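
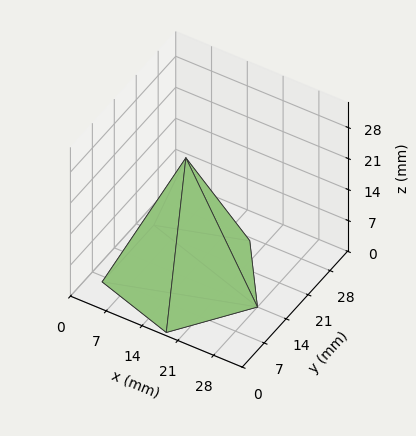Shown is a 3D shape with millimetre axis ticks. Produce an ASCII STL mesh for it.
Reading the render: the shape is a regular 5-sided pyramid, base circumscribed radius ≈ 14 mm, apex at z ≈ 27 mm (dimensions read to the nearest mm from the axis ticks). For the STL, each face is triangulated and given an outward normal.

solid part
  facet normal 0.0000 0.0000 -1.0000
    outer loop
      vertex 2.67 22.23 0.00
      vertex 18.33 27.31 0.00
      vertex 28.00 14.00 0.00
    endloop
  endfacet
  facet normal 0.0000 0.0000 -1.0000
    outer loop
      vertex 2.67 5.77 0.00
      vertex 2.67 22.23 0.00
      vertex 28.00 14.00 0.00
    endloop
  endfacet
  facet normal 0.0000 0.0000 -1.0000
    outer loop
      vertex 18.33 0.69 0.00
      vertex 2.67 5.77 0.00
      vertex 28.00 14.00 0.00
    endloop
  endfacet
  facet normal 0.7460 0.5420 0.3868
    outer loop
      vertex 28.00 14.00 0.00
      vertex 18.33 27.31 0.00
      vertex 14.00 14.00 27.00
    endloop
  endfacet
  facet normal -0.2845 0.8772 0.3868
    outer loop
      vertex 18.33 27.31 0.00
      vertex 2.67 22.23 0.00
      vertex 14.00 14.00 27.00
    endloop
  endfacet
  facet normal -0.9221 0.0000 0.3869
    outer loop
      vertex 2.67 22.23 0.00
      vertex 2.67 5.77 0.00
      vertex 14.00 14.00 27.00
    endloop
  endfacet
  facet normal -0.2845 -0.8772 0.3868
    outer loop
      vertex 2.67 5.77 0.00
      vertex 18.33 0.69 0.00
      vertex 14.00 14.00 27.00
    endloop
  endfacet
  facet normal 0.7460 -0.5420 0.3868
    outer loop
      vertex 18.33 0.69 0.00
      vertex 28.00 14.00 0.00
      vertex 14.00 14.00 27.00
    endloop
  endfacet
endsolid part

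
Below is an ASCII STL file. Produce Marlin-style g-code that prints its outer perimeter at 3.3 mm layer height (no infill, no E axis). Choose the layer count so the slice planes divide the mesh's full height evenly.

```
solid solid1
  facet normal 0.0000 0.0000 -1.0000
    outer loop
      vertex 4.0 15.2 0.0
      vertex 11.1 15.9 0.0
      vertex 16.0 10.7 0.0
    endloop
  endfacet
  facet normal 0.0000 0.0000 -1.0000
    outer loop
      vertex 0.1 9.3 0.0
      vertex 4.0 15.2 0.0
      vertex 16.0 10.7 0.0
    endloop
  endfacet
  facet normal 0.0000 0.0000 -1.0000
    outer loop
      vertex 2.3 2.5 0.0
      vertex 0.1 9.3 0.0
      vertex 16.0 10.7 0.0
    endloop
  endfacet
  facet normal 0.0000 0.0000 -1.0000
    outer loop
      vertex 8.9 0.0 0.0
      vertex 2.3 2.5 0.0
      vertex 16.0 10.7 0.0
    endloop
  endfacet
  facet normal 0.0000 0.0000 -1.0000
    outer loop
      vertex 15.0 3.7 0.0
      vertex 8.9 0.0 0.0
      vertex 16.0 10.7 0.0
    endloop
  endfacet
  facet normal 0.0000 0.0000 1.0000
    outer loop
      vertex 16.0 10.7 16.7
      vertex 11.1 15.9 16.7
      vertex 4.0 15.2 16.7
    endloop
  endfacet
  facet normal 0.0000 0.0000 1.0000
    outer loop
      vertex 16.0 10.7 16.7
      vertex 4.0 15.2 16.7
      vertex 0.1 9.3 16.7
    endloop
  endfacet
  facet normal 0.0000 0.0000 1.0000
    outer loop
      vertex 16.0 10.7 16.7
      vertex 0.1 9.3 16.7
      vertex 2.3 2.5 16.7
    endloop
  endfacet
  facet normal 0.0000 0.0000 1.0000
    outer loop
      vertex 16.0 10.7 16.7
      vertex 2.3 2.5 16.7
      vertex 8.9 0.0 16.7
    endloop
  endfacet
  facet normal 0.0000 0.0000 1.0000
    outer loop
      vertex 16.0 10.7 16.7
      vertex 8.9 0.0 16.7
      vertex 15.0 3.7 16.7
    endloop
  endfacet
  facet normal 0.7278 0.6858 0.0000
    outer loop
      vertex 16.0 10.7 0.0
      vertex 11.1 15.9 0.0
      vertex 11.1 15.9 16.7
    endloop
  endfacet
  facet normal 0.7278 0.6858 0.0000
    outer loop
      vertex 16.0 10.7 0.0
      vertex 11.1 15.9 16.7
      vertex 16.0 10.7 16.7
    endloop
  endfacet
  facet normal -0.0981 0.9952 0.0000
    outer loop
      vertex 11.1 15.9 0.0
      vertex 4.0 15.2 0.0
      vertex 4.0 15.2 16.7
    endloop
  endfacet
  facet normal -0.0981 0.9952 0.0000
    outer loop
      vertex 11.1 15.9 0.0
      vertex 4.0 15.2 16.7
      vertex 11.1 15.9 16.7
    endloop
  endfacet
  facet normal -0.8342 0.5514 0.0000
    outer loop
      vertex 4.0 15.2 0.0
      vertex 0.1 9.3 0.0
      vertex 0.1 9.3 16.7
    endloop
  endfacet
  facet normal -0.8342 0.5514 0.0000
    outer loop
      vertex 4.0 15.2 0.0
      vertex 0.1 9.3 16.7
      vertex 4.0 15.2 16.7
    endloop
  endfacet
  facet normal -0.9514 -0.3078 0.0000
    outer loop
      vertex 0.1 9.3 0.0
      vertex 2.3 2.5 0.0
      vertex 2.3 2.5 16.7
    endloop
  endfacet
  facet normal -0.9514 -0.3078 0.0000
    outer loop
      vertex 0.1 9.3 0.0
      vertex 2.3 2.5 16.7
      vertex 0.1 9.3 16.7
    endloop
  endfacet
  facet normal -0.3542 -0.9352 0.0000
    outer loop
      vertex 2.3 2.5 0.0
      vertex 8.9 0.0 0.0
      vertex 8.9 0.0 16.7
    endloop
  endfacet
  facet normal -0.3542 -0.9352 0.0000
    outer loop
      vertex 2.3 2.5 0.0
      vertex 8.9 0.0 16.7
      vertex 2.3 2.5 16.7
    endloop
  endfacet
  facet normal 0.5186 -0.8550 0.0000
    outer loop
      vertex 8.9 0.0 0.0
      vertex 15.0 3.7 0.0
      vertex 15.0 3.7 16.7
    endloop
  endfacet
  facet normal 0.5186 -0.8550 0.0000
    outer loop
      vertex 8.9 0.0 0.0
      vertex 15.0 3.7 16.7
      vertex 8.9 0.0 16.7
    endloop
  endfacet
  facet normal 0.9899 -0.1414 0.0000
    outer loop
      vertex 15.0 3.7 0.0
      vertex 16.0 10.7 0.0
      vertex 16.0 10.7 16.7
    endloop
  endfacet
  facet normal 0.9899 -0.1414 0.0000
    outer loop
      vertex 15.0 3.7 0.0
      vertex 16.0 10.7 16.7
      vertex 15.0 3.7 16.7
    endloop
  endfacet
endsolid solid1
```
; perimeter-only toolpath
G21 ; units = mm
G90 ; absolute positioning
G28 ; home
; layer 1
G0 Z3.3
G0 X16.0 Y10.7
G1 X11.1 Y15.9
G1 X4.0 Y15.2
G1 X0.1 Y9.3
G1 X2.3 Y2.5
G1 X8.9 Y0.0
G1 X15.0 Y3.7
G1 X16.0 Y10.7
; layer 2
G0 Z6.7
G0 X16.0 Y10.7
G1 X11.1 Y15.9
G1 X4.0 Y15.2
G1 X0.1 Y9.3
G1 X2.3 Y2.5
G1 X8.9 Y0.0
G1 X15.0 Y3.7
G1 X16.0 Y10.7
; layer 3
G0 Z10.0
G0 X16.0 Y10.7
G1 X11.1 Y15.9
G1 X4.0 Y15.2
G1 X0.1 Y9.3
G1 X2.3 Y2.5
G1 X8.9 Y0.0
G1 X15.0 Y3.7
G1 X16.0 Y10.7
; layer 4
G0 Z13.4
G0 X16.0 Y10.7
G1 X11.1 Y15.9
G1 X4.0 Y15.2
G1 X0.1 Y9.3
G1 X2.3 Y2.5
G1 X8.9 Y0.0
G1 X15.0 Y3.7
G1 X16.0 Y10.7
; layer 5
G0 Z16.7
G0 X16.0 Y10.7
G1 X11.1 Y15.9
G1 X4.0 Y15.2
G1 X0.1 Y9.3
G1 X2.3 Y2.5
G1 X8.9 Y0.0
G1 X15.0 Y3.7
G1 X16.0 Y10.7
M2 ; end

The solid is a regular 7-sided prism (a cylinder approximated with 7 flat sides), circumscribed radius ≈ 8.2 mm, height ≈ 16.7 mm. Slicing at Δz = 3.3 mm — 5 equal slices spanning the solid's height, so layer i sits at z = i·h/5 — gives 5 non-empty perimeters. Each is a 7-segment closed polygon; G0 lifts to the layer z and rapids to the start vertex, then G1 traces the edges.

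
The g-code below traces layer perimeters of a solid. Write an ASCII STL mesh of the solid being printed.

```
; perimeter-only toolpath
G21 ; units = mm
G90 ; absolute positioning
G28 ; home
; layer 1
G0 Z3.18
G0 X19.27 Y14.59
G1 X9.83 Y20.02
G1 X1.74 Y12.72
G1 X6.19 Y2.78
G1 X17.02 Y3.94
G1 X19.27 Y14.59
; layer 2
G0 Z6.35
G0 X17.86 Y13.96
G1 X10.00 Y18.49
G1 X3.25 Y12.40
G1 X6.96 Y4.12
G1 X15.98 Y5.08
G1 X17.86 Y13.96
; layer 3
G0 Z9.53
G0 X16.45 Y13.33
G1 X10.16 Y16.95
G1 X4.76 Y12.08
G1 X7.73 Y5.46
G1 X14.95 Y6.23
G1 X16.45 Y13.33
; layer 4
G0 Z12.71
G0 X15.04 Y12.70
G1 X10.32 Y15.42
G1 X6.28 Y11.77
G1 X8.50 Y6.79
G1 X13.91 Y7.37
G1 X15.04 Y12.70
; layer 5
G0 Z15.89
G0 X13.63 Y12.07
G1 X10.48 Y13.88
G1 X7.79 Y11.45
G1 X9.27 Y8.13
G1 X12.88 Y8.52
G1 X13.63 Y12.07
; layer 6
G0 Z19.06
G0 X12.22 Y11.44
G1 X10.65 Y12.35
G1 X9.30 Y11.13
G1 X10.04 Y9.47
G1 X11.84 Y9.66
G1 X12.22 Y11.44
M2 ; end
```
solid part
  facet normal 0.0000 0.0000 -1.0000
    outer loop
      vertex 0.23 13.04 0.00
      vertex 9.67 21.56 0.00
      vertex 20.68 15.22 0.00
    endloop
  endfacet
  facet normal 0.0000 0.0000 -1.0000
    outer loop
      vertex 5.42 1.44 0.00
      vertex 0.23 13.04 0.00
      vertex 20.68 15.22 0.00
    endloop
  endfacet
  facet normal 0.0000 0.0000 -1.0000
    outer loop
      vertex 18.05 2.79 0.00
      vertex 5.42 1.44 0.00
      vertex 20.68 15.22 0.00
    endloop
  endfacet
  facet normal 0.4644 0.8065 0.3660
    outer loop
      vertex 20.68 15.22 0.00
      vertex 9.67 21.56 0.00
      vertex 10.81 10.81 22.24
    endloop
  endfacet
  facet normal -0.6235 0.6909 0.3659
    outer loop
      vertex 9.67 21.56 0.00
      vertex 0.23 13.04 0.00
      vertex 10.81 10.81 22.24
    endloop
  endfacet
  facet normal -0.8495 -0.3801 0.3660
    outer loop
      vertex 0.23 13.04 0.00
      vertex 5.42 1.44 0.00
      vertex 10.81 10.81 22.24
    endloop
  endfacet
  facet normal 0.0989 -0.9254 0.3659
    outer loop
      vertex 5.42 1.44 0.00
      vertex 18.05 2.79 0.00
      vertex 10.81 10.81 22.24
    endloop
  endfacet
  facet normal 0.9105 -0.1926 0.3659
    outer loop
      vertex 18.05 2.79 0.00
      vertex 20.68 15.22 0.00
      vertex 10.81 10.81 22.24
    endloop
  endfacet
endsolid part

The G0 Z moves step by Δz≈3.18 mm. The G1 loops shrink linearly with z, so the solid tapers from its base footprint up to z≈22.2. Closing with a flat bottom cap and the tapered top and triangulating gives 8 facets — a regular 5-sided pyramid, base circumscribed radius ≈ 10.8 mm, apex at z ≈ 22.2 mm.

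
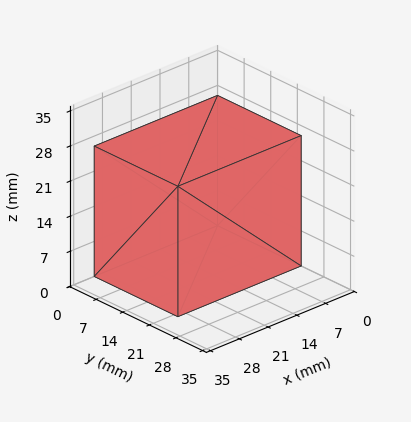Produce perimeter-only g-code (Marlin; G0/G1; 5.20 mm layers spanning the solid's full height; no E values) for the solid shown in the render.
Reading the render: the shape is a rectangular box, roughly 30 × 22 mm footprint and 26 mm tall (dimensions read to the nearest mm from the axis ticks). For the g-code, the solid's height is divided into equal slices at the stated Δz and each level perimeter traced with G1 moves after a G0 lift.

; perimeter-only toolpath
G21 ; units = mm
G90 ; absolute positioning
G28 ; home
; layer 1
G0 Z5.20
G0 X0.00 Y0.00
G1 X30.00 Y0.00
G1 X30.00 Y22.00
G1 X0.00 Y22.00
G1 X0.00 Y0.00
; layer 2
G0 Z10.40
G0 X0.00 Y0.00
G1 X30.00 Y0.00
G1 X30.00 Y22.00
G1 X0.00 Y22.00
G1 X0.00 Y0.00
; layer 3
G0 Z15.60
G0 X0.00 Y0.00
G1 X30.00 Y0.00
G1 X30.00 Y22.00
G1 X0.00 Y22.00
G1 X0.00 Y0.00
; layer 4
G0 Z20.80
G0 X0.00 Y0.00
G1 X30.00 Y0.00
G1 X30.00 Y22.00
G1 X0.00 Y22.00
G1 X0.00 Y0.00
; layer 5
G0 Z26.00
G0 X0.00 Y0.00
G1 X30.00 Y0.00
G1 X30.00 Y22.00
G1 X0.00 Y22.00
G1 X0.00 Y0.00
M2 ; end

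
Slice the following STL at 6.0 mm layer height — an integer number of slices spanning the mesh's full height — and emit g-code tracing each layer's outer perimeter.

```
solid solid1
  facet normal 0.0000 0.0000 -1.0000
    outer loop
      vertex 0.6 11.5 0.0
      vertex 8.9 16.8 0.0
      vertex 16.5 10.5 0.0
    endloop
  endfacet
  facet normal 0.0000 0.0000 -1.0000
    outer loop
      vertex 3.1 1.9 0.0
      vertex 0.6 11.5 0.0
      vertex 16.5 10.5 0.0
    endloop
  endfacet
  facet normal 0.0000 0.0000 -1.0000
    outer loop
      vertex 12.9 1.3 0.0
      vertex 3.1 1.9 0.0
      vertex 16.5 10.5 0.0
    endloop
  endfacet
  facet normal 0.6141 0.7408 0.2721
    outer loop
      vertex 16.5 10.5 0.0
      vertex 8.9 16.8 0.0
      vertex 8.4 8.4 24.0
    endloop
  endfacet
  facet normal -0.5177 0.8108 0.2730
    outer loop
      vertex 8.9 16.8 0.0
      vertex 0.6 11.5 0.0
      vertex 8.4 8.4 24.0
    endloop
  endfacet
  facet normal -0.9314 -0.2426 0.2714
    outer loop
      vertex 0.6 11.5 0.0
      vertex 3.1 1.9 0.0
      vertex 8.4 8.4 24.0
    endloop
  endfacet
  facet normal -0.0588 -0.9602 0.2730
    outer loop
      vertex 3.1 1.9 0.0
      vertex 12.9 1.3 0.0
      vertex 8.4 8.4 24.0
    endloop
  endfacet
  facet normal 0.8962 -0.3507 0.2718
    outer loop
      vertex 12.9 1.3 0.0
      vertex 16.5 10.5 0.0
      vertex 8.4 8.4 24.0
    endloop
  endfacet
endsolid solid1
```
; perimeter-only toolpath
G21 ; units = mm
G90 ; absolute positioning
G28 ; home
; layer 1
G0 Z6.0
G0 X14.5 Y10.0
G1 X8.8 Y14.7
G1 X2.5 Y10.7
G1 X4.4 Y3.5
G1 X11.8 Y3.1
G1 X14.5 Y10.0
; layer 2
G0 Z12.0
G0 X12.4 Y9.4
G1 X8.7 Y12.6
G1 X4.5 Y9.9
G1 X5.8 Y5.2
G1 X10.7 Y4.9
G1 X12.4 Y9.4
; layer 3
G0 Z18.0
G0 X10.4 Y8.9
G1 X8.5 Y10.5
G1 X6.5 Y9.2
G1 X7.1 Y6.8
G1 X9.5 Y6.6
G1 X10.4 Y8.9
M2 ; end

The solid is a regular 5-sided pyramid, base circumscribed radius ≈ 8.4 mm, apex at z ≈ 24 mm. Slicing at Δz = 6.0 mm — 4 equal slices spanning the solid's height, so layer i sits at z = i·h/4 — gives 3 non-empty perimeters. Each is a 5-segment closed polygon; G0 lifts to the layer z and rapids to the start vertex, then G1 traces the edges. The cross-section shrinks linearly with z (the slice at the apex is degenerate and omitted).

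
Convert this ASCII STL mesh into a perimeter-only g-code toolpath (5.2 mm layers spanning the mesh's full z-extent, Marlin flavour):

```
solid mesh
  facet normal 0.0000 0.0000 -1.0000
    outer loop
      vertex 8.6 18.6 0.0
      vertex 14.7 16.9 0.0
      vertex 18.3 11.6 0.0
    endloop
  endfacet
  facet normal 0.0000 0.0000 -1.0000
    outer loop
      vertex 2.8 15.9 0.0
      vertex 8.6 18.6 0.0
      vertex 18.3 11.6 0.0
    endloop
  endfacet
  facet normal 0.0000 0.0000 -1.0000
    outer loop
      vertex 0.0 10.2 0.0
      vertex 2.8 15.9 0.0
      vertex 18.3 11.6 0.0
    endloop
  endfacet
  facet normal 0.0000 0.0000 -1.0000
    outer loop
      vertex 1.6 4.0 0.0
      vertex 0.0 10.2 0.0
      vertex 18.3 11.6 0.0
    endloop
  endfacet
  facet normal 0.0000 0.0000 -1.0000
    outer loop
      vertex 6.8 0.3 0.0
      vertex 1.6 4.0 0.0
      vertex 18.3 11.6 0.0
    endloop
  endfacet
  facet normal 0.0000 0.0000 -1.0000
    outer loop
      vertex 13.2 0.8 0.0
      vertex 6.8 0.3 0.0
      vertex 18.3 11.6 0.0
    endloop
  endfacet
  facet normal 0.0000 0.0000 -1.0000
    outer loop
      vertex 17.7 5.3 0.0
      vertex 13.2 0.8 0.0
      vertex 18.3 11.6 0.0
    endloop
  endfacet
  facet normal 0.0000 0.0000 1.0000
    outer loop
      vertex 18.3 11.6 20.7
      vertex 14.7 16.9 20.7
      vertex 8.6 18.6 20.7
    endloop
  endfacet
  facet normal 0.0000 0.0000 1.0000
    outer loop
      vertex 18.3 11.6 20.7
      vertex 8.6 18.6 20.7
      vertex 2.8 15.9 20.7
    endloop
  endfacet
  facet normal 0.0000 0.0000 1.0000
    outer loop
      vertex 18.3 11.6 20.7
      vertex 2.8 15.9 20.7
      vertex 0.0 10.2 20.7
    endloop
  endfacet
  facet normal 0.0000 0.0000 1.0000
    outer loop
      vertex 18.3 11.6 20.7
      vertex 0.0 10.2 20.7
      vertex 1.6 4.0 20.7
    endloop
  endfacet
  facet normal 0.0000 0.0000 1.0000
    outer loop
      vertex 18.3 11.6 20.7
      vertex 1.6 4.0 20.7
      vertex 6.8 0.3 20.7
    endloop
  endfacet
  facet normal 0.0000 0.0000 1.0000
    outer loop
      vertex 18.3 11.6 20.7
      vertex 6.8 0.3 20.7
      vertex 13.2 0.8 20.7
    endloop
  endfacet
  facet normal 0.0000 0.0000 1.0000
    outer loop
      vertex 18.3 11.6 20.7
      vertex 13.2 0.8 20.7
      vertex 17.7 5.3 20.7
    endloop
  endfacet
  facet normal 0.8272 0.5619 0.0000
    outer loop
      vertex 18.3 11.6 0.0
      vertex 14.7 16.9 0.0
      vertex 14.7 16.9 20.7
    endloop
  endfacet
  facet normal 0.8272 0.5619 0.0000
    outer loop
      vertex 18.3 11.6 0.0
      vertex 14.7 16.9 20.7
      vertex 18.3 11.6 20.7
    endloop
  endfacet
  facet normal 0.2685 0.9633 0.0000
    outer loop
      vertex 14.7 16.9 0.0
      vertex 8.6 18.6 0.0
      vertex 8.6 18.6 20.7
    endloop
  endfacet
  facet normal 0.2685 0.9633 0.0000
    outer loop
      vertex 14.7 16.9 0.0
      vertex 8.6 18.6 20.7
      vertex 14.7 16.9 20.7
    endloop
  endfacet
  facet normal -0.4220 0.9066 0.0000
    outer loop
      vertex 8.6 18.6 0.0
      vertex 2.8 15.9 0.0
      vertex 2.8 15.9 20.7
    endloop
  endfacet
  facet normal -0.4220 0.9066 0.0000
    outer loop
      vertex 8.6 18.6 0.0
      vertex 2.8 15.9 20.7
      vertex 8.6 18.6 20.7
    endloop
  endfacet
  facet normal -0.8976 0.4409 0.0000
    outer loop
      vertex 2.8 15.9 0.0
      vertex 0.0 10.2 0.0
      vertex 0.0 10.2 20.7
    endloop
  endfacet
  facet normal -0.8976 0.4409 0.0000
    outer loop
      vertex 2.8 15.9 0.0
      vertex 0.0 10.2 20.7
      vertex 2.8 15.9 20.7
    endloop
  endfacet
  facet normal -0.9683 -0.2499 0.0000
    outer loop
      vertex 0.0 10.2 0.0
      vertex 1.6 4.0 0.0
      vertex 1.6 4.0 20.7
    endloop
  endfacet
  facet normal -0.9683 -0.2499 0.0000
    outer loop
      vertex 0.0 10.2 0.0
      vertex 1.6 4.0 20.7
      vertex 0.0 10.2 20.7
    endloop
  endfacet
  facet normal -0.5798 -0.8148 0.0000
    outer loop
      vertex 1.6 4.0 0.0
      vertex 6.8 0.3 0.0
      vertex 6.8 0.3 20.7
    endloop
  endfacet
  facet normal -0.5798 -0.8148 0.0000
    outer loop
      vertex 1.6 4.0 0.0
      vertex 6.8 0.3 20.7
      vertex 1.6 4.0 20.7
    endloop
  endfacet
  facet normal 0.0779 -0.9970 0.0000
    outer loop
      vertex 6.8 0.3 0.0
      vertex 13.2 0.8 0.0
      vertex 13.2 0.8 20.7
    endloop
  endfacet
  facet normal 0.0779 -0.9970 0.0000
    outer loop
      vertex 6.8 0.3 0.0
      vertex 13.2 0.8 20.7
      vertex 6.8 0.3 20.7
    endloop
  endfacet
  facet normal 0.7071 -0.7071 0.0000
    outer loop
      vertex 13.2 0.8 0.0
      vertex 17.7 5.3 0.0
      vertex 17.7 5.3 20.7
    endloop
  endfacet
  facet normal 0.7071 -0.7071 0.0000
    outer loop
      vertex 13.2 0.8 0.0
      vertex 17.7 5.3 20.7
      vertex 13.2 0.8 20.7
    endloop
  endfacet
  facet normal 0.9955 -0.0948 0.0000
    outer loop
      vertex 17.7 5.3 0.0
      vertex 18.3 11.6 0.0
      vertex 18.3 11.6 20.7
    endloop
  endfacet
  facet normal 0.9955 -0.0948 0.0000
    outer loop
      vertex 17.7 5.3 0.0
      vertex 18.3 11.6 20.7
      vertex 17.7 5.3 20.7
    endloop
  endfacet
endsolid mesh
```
; perimeter-only toolpath
G21 ; units = mm
G90 ; absolute positioning
G28 ; home
; layer 1
G0 Z5.2
G0 X18.3 Y11.6
G1 X14.7 Y16.9
G1 X8.6 Y18.6
G1 X2.8 Y15.9
G1 X0.0 Y10.2
G1 X1.6 Y4.0
G1 X6.8 Y0.3
G1 X13.2 Y0.8
G1 X17.7 Y5.3
G1 X18.3 Y11.6
; layer 2
G0 Z10.3
G0 X18.3 Y11.6
G1 X14.7 Y16.9
G1 X8.6 Y18.6
G1 X2.8 Y15.9
G1 X0.0 Y10.2
G1 X1.6 Y4.0
G1 X6.8 Y0.3
G1 X13.2 Y0.8
G1 X17.7 Y5.3
G1 X18.3 Y11.6
; layer 3
G0 Z15.5
G0 X18.3 Y11.6
G1 X14.7 Y16.9
G1 X8.6 Y18.6
G1 X2.8 Y15.9
G1 X0.0 Y10.2
G1 X1.6 Y4.0
G1 X6.8 Y0.3
G1 X13.2 Y0.8
G1 X17.7 Y5.3
G1 X18.3 Y11.6
; layer 4
G0 Z20.7
G0 X18.3 Y11.6
G1 X14.7 Y16.9
G1 X8.6 Y18.6
G1 X2.8 Y15.9
G1 X0.0 Y10.2
G1 X1.6 Y4.0
G1 X6.8 Y0.3
G1 X13.2 Y0.8
G1 X17.7 Y5.3
G1 X18.3 Y11.6
M2 ; end

The solid is a regular 9-sided prism (a cylinder approximated with 9 flat sides), circumscribed radius ≈ 9.3 mm, height ≈ 20.7 mm. Slicing at Δz = 5.2 mm — 4 equal slices spanning the solid's height, so layer i sits at z = i·h/4 — gives 4 non-empty perimeters. Each is a 9-segment closed polygon; G0 lifts to the layer z and rapids to the start vertex, then G1 traces the edges.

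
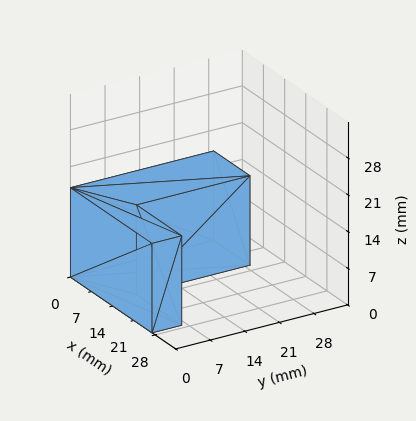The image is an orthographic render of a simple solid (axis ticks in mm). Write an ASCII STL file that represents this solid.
Reading the render: the shape is an L-shaped prism: outer 27 × 29 mm, arm thicknesses ≈ 6 mm (horizontal) and 12 mm (vertical), extruded 17 mm in z (dimensions read to the nearest mm from the axis ticks). For the STL, each face is triangulated and given an outward normal.

solid part
  facet normal 0.0000 0.0000 -1.0000
    outer loop
      vertex 27.000 6.000 0.000
      vertex 27.000 0.000 0.000
      vertex 0.000 0.000 0.000
    endloop
  endfacet
  facet normal 0.0000 0.0000 -1.0000
    outer loop
      vertex 12.000 6.000 0.000
      vertex 27.000 6.000 0.000
      vertex 0.000 0.000 0.000
    endloop
  endfacet
  facet normal 0.0000 0.0000 -1.0000
    outer loop
      vertex 12.000 29.000 0.000
      vertex 12.000 6.000 0.000
      vertex 0.000 0.000 0.000
    endloop
  endfacet
  facet normal 0.0000 0.0000 -1.0000
    outer loop
      vertex 0.000 29.000 0.000
      vertex 12.000 29.000 0.000
      vertex 0.000 0.000 0.000
    endloop
  endfacet
  facet normal 0.0000 0.0000 1.0000
    outer loop
      vertex 0.000 0.000 17.000
      vertex 27.000 0.000 17.000
      vertex 27.000 6.000 17.000
    endloop
  endfacet
  facet normal 0.0000 0.0000 1.0000
    outer loop
      vertex 0.000 0.000 17.000
      vertex 27.000 6.000 17.000
      vertex 12.000 6.000 17.000
    endloop
  endfacet
  facet normal 0.0000 0.0000 1.0000
    outer loop
      vertex 0.000 0.000 17.000
      vertex 12.000 6.000 17.000
      vertex 12.000 29.000 17.000
    endloop
  endfacet
  facet normal 0.0000 0.0000 1.0000
    outer loop
      vertex 0.000 0.000 17.000
      vertex 12.000 29.000 17.000
      vertex 0.000 29.000 17.000
    endloop
  endfacet
  facet normal 0.0000 -1.0000 0.0000
    outer loop
      vertex 0.000 0.000 0.000
      vertex 27.000 0.000 0.000
      vertex 27.000 0.000 17.000
    endloop
  endfacet
  facet normal 0.0000 -1.0000 0.0000
    outer loop
      vertex 0.000 0.000 0.000
      vertex 27.000 0.000 17.000
      vertex 0.000 0.000 17.000
    endloop
  endfacet
  facet normal 1.0000 0.0000 0.0000
    outer loop
      vertex 27.000 0.000 0.000
      vertex 27.000 6.000 0.000
      vertex 27.000 6.000 17.000
    endloop
  endfacet
  facet normal 1.0000 0.0000 0.0000
    outer loop
      vertex 27.000 0.000 0.000
      vertex 27.000 6.000 17.000
      vertex 27.000 0.000 17.000
    endloop
  endfacet
  facet normal 0.0000 1.0000 0.0000
    outer loop
      vertex 27.000 6.000 0.000
      vertex 12.000 6.000 0.000
      vertex 12.000 6.000 17.000
    endloop
  endfacet
  facet normal 0.0000 1.0000 0.0000
    outer loop
      vertex 27.000 6.000 0.000
      vertex 12.000 6.000 17.000
      vertex 27.000 6.000 17.000
    endloop
  endfacet
  facet normal 1.0000 0.0000 0.0000
    outer loop
      vertex 12.000 6.000 0.000
      vertex 12.000 29.000 0.000
      vertex 12.000 29.000 17.000
    endloop
  endfacet
  facet normal 1.0000 0.0000 0.0000
    outer loop
      vertex 12.000 6.000 0.000
      vertex 12.000 29.000 17.000
      vertex 12.000 6.000 17.000
    endloop
  endfacet
  facet normal 0.0000 1.0000 0.0000
    outer loop
      vertex 12.000 29.000 0.000
      vertex 0.000 29.000 0.000
      vertex 0.000 29.000 17.000
    endloop
  endfacet
  facet normal 0.0000 1.0000 0.0000
    outer loop
      vertex 12.000 29.000 0.000
      vertex 0.000 29.000 17.000
      vertex 12.000 29.000 17.000
    endloop
  endfacet
  facet normal -1.0000 0.0000 0.0000
    outer loop
      vertex 0.000 29.000 0.000
      vertex 0.000 0.000 0.000
      vertex 0.000 0.000 17.000
    endloop
  endfacet
  facet normal -1.0000 0.0000 0.0000
    outer loop
      vertex 0.000 29.000 0.000
      vertex 0.000 0.000 17.000
      vertex 0.000 29.000 17.000
    endloop
  endfacet
endsolid part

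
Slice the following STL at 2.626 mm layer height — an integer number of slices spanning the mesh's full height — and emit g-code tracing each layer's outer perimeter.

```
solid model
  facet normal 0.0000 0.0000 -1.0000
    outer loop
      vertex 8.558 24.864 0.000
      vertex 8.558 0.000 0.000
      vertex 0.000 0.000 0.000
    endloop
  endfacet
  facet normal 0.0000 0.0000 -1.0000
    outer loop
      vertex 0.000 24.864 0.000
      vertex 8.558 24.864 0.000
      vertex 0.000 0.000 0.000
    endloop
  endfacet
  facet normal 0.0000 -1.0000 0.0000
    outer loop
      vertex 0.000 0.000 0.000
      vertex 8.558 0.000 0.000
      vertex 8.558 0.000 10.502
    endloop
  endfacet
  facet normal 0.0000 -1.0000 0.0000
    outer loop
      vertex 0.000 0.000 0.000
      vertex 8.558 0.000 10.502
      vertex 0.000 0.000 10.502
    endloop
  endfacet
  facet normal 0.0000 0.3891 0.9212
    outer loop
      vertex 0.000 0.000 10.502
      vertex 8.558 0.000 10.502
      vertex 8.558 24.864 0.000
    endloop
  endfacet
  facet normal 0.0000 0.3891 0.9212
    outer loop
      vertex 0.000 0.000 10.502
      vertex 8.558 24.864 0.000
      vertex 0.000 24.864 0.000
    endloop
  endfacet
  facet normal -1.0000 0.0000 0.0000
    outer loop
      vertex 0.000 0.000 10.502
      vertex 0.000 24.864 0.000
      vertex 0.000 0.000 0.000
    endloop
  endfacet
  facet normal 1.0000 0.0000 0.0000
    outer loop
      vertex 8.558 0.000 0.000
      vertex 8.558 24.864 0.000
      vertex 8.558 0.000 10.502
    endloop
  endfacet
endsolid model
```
; perimeter-only toolpath
G21 ; units = mm
G90 ; absolute positioning
G28 ; home
; layer 1
G0 Z2.626
G0 X0.000 Y0.000
G1 X8.558 Y0.000
G1 X8.558 Y18.648
G1 X0.000 Y18.648
G1 X0.000 Y0.000
; layer 2
G0 Z5.251
G0 X0.000 Y0.000
G1 X8.558 Y0.000
G1 X8.558 Y12.432
G1 X0.000 Y12.432
G1 X0.000 Y0.000
; layer 3
G0 Z7.877
G0 X0.000 Y0.000
G1 X8.558 Y0.000
G1 X8.558 Y6.216
G1 X0.000 Y6.216
G1 X0.000 Y0.000
M2 ; end

The solid is a wedge (ramp): 8.56 × 24.9 mm base, rising to 10.5 mm along the y=0 edge and sloping linearly to z=0 at y=24.9. Slicing at Δz = 2.626 mm — 4 equal slices spanning the solid's height, so layer i sits at z = i·h/4 — gives 3 non-empty perimeters. Each is a 4-segment closed polygon; G0 lifts to the layer z and rapids to the start vertex, then G1 traces the edges. The cross-section shrinks linearly with z (the slice at the apex is degenerate and omitted).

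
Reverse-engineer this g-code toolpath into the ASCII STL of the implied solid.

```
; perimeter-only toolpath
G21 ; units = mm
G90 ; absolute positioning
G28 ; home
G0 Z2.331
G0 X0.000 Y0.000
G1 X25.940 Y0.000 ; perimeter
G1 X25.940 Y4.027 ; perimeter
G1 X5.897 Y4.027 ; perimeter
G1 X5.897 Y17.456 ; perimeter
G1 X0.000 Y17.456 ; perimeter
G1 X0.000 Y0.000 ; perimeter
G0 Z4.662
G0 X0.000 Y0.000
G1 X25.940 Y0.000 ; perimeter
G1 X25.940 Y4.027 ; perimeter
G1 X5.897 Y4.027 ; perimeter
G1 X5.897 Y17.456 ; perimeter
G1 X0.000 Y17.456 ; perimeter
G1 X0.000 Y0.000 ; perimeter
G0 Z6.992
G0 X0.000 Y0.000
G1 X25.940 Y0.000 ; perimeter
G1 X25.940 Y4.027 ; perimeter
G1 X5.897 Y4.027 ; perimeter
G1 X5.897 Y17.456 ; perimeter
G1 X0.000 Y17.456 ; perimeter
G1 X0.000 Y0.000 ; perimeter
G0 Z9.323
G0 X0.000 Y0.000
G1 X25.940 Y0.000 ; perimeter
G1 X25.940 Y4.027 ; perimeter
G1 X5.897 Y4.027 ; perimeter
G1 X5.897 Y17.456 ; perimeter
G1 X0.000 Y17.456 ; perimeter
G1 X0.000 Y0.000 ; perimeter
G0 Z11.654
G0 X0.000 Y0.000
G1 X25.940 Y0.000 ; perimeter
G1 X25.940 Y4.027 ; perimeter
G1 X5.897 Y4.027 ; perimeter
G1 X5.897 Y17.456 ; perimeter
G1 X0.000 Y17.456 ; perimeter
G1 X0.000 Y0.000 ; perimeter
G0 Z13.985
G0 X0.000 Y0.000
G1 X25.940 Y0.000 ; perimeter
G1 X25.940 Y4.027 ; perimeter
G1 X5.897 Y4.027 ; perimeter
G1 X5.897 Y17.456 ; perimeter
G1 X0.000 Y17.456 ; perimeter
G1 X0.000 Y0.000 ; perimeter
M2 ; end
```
solid part
  facet normal 0.0000 0.0000 -1.0000
    outer loop
      vertex 25.940 4.027 0.000
      vertex 25.940 0.000 0.000
      vertex 0.000 0.000 0.000
    endloop
  endfacet
  facet normal 0.0000 0.0000 -1.0000
    outer loop
      vertex 5.897 4.027 0.000
      vertex 25.940 4.027 0.000
      vertex 0.000 0.000 0.000
    endloop
  endfacet
  facet normal 0.0000 0.0000 -1.0000
    outer loop
      vertex 5.897 17.456 0.000
      vertex 5.897 4.027 0.000
      vertex 0.000 0.000 0.000
    endloop
  endfacet
  facet normal 0.0000 0.0000 -1.0000
    outer loop
      vertex 0.000 17.456 0.000
      vertex 5.897 17.456 0.000
      vertex 0.000 0.000 0.000
    endloop
  endfacet
  facet normal 0.0000 0.0000 1.0000
    outer loop
      vertex 0.000 0.000 13.985
      vertex 25.940 0.000 13.985
      vertex 25.940 4.027 13.985
    endloop
  endfacet
  facet normal 0.0000 0.0000 1.0000
    outer loop
      vertex 0.000 0.000 13.985
      vertex 25.940 4.027 13.985
      vertex 5.897 4.027 13.985
    endloop
  endfacet
  facet normal 0.0000 0.0000 1.0000
    outer loop
      vertex 0.000 0.000 13.985
      vertex 5.897 4.027 13.985
      vertex 5.897 17.456 13.985
    endloop
  endfacet
  facet normal 0.0000 0.0000 1.0000
    outer loop
      vertex 0.000 0.000 13.985
      vertex 5.897 17.456 13.985
      vertex 0.000 17.456 13.985
    endloop
  endfacet
  facet normal 0.0000 -1.0000 0.0000
    outer loop
      vertex 0.000 0.000 0.000
      vertex 25.940 0.000 0.000
      vertex 25.940 0.000 13.985
    endloop
  endfacet
  facet normal 0.0000 -1.0000 0.0000
    outer loop
      vertex 0.000 0.000 0.000
      vertex 25.940 0.000 13.985
      vertex 0.000 0.000 13.985
    endloop
  endfacet
  facet normal 1.0000 0.0000 0.0000
    outer loop
      vertex 25.940 0.000 0.000
      vertex 25.940 4.027 0.000
      vertex 25.940 4.027 13.985
    endloop
  endfacet
  facet normal 1.0000 0.0000 0.0000
    outer loop
      vertex 25.940 0.000 0.000
      vertex 25.940 4.027 13.985
      vertex 25.940 0.000 13.985
    endloop
  endfacet
  facet normal 0.0000 1.0000 0.0000
    outer loop
      vertex 25.940 4.027 0.000
      vertex 5.897 4.027 0.000
      vertex 5.897 4.027 13.985
    endloop
  endfacet
  facet normal 0.0000 1.0000 0.0000
    outer loop
      vertex 25.940 4.027 0.000
      vertex 5.897 4.027 13.985
      vertex 25.940 4.027 13.985
    endloop
  endfacet
  facet normal 1.0000 0.0000 0.0000
    outer loop
      vertex 5.897 4.027 0.000
      vertex 5.897 17.456 0.000
      vertex 5.897 17.456 13.985
    endloop
  endfacet
  facet normal 1.0000 0.0000 0.0000
    outer loop
      vertex 5.897 4.027 0.000
      vertex 5.897 17.456 13.985
      vertex 5.897 4.027 13.985
    endloop
  endfacet
  facet normal 0.0000 1.0000 0.0000
    outer loop
      vertex 5.897 17.456 0.000
      vertex 0.000 17.456 0.000
      vertex 0.000 17.456 13.985
    endloop
  endfacet
  facet normal 0.0000 1.0000 0.0000
    outer loop
      vertex 5.897 17.456 0.000
      vertex 0.000 17.456 13.985
      vertex 5.897 17.456 13.985
    endloop
  endfacet
  facet normal -1.0000 0.0000 0.0000
    outer loop
      vertex 0.000 17.456 0.000
      vertex 0.000 0.000 0.000
      vertex 0.000 0.000 13.985
    endloop
  endfacet
  facet normal -1.0000 0.0000 0.0000
    outer loop
      vertex 0.000 17.456 0.000
      vertex 0.000 0.000 13.985
      vertex 0.000 17.456 13.985
    endloop
  endfacet
endsolid part

The G0 Z moves step by Δz≈2.331 mm. Every layer's G1 loop is the same polygon, so the solid is a straight extrusion of it from z=0 to z≈14. Closing with flat bottom and top caps and triangulating gives 20 facets — an L-shaped prism: outer 25.9 × 17.5 mm, arm thicknesses ≈ 4.03 mm (horizontal) and 5.9 mm (vertical), extruded 14 mm in z.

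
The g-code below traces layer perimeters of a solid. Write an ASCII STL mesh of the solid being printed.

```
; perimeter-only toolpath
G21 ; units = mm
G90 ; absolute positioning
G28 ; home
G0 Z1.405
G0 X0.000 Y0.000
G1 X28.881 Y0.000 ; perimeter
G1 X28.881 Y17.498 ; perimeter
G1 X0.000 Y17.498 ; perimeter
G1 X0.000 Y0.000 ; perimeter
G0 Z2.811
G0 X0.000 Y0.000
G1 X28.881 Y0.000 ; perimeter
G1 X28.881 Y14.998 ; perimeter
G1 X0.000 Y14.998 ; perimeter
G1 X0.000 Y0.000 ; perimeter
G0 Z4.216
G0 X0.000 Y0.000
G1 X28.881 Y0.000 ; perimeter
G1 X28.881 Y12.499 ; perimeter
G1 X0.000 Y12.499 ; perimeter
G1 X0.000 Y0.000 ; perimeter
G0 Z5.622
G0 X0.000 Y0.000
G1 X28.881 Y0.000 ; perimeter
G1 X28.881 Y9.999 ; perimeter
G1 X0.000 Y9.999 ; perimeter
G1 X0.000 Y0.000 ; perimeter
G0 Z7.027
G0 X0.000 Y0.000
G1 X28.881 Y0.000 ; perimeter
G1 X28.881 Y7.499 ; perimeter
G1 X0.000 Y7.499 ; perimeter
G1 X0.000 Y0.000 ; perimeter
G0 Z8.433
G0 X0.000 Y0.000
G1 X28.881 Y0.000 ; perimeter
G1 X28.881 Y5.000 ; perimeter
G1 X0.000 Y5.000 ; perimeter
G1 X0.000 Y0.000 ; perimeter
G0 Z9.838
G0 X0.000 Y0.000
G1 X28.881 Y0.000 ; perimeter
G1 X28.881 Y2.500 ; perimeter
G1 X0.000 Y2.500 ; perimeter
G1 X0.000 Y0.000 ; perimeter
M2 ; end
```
solid part
  facet normal 0.0000 0.0000 -1.0000
    outer loop
      vertex 28.881 19.998 0.000
      vertex 28.881 0.000 0.000
      vertex 0.000 0.000 0.000
    endloop
  endfacet
  facet normal 0.0000 0.0000 -1.0000
    outer loop
      vertex 0.000 19.998 0.000
      vertex 28.881 19.998 0.000
      vertex 0.000 0.000 0.000
    endloop
  endfacet
  facet normal 0.0000 -1.0000 0.0000
    outer loop
      vertex 0.000 0.000 0.000
      vertex 28.881 0.000 0.000
      vertex 28.881 0.000 11.244
    endloop
  endfacet
  facet normal 0.0000 -1.0000 0.0000
    outer loop
      vertex 0.000 0.000 0.000
      vertex 28.881 0.000 11.244
      vertex 0.000 0.000 11.244
    endloop
  endfacet
  facet normal 0.0000 0.4901 0.8717
    outer loop
      vertex 0.000 0.000 11.244
      vertex 28.881 0.000 11.244
      vertex 28.881 19.998 0.000
    endloop
  endfacet
  facet normal 0.0000 0.4901 0.8717
    outer loop
      vertex 0.000 0.000 11.244
      vertex 28.881 19.998 0.000
      vertex 0.000 19.998 0.000
    endloop
  endfacet
  facet normal -1.0000 0.0000 0.0000
    outer loop
      vertex 0.000 0.000 11.244
      vertex 0.000 19.998 0.000
      vertex 0.000 0.000 0.000
    endloop
  endfacet
  facet normal 1.0000 0.0000 0.0000
    outer loop
      vertex 28.881 0.000 0.000
      vertex 28.881 19.998 0.000
      vertex 28.881 0.000 11.244
    endloop
  endfacet
endsolid part

The G0 Z moves step by Δz≈1.405 mm. The G1 loops shrink linearly with z, so the solid tapers from its base footprint up to z≈11.2. Closing with a flat bottom cap and the tapered top and triangulating gives 8 facets — a wedge (ramp): 28.9 × 20 mm base, rising to 11.2 mm along the y=0 edge and sloping linearly to z=0 at y=20.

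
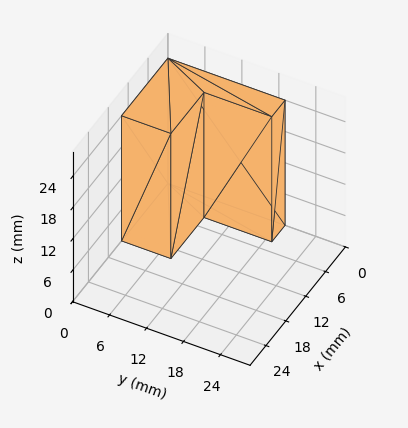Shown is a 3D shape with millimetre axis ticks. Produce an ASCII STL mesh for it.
Reading the render: the shape is an L-shaped prism: outer 14 × 19 mm, arm thicknesses ≈ 8 mm (horizontal) and 4 mm (vertical), extruded 24 mm in z (dimensions read to the nearest mm from the axis ticks). For the STL, each face is triangulated and given an outward normal.

solid part
  facet normal 0.0000 0.0000 -1.0000
    outer loop
      vertex 14.000 8.000 0.000
      vertex 14.000 0.000 0.000
      vertex 0.000 0.000 0.000
    endloop
  endfacet
  facet normal 0.0000 0.0000 -1.0000
    outer loop
      vertex 4.000 8.000 0.000
      vertex 14.000 8.000 0.000
      vertex 0.000 0.000 0.000
    endloop
  endfacet
  facet normal 0.0000 0.0000 -1.0000
    outer loop
      vertex 4.000 19.000 0.000
      vertex 4.000 8.000 0.000
      vertex 0.000 0.000 0.000
    endloop
  endfacet
  facet normal 0.0000 0.0000 -1.0000
    outer loop
      vertex 0.000 19.000 0.000
      vertex 4.000 19.000 0.000
      vertex 0.000 0.000 0.000
    endloop
  endfacet
  facet normal 0.0000 0.0000 1.0000
    outer loop
      vertex 0.000 0.000 24.000
      vertex 14.000 0.000 24.000
      vertex 14.000 8.000 24.000
    endloop
  endfacet
  facet normal 0.0000 0.0000 1.0000
    outer loop
      vertex 0.000 0.000 24.000
      vertex 14.000 8.000 24.000
      vertex 4.000 8.000 24.000
    endloop
  endfacet
  facet normal 0.0000 0.0000 1.0000
    outer loop
      vertex 0.000 0.000 24.000
      vertex 4.000 8.000 24.000
      vertex 4.000 19.000 24.000
    endloop
  endfacet
  facet normal 0.0000 0.0000 1.0000
    outer loop
      vertex 0.000 0.000 24.000
      vertex 4.000 19.000 24.000
      vertex 0.000 19.000 24.000
    endloop
  endfacet
  facet normal 0.0000 -1.0000 0.0000
    outer loop
      vertex 0.000 0.000 0.000
      vertex 14.000 0.000 0.000
      vertex 14.000 0.000 24.000
    endloop
  endfacet
  facet normal 0.0000 -1.0000 0.0000
    outer loop
      vertex 0.000 0.000 0.000
      vertex 14.000 0.000 24.000
      vertex 0.000 0.000 24.000
    endloop
  endfacet
  facet normal 1.0000 0.0000 0.0000
    outer loop
      vertex 14.000 0.000 0.000
      vertex 14.000 8.000 0.000
      vertex 14.000 8.000 24.000
    endloop
  endfacet
  facet normal 1.0000 0.0000 0.0000
    outer loop
      vertex 14.000 0.000 0.000
      vertex 14.000 8.000 24.000
      vertex 14.000 0.000 24.000
    endloop
  endfacet
  facet normal 0.0000 1.0000 0.0000
    outer loop
      vertex 14.000 8.000 0.000
      vertex 4.000 8.000 0.000
      vertex 4.000 8.000 24.000
    endloop
  endfacet
  facet normal 0.0000 1.0000 0.0000
    outer loop
      vertex 14.000 8.000 0.000
      vertex 4.000 8.000 24.000
      vertex 14.000 8.000 24.000
    endloop
  endfacet
  facet normal 1.0000 0.0000 0.0000
    outer loop
      vertex 4.000 8.000 0.000
      vertex 4.000 19.000 0.000
      vertex 4.000 19.000 24.000
    endloop
  endfacet
  facet normal 1.0000 0.0000 0.0000
    outer loop
      vertex 4.000 8.000 0.000
      vertex 4.000 19.000 24.000
      vertex 4.000 8.000 24.000
    endloop
  endfacet
  facet normal 0.0000 1.0000 0.0000
    outer loop
      vertex 4.000 19.000 0.000
      vertex 0.000 19.000 0.000
      vertex 0.000 19.000 24.000
    endloop
  endfacet
  facet normal 0.0000 1.0000 0.0000
    outer loop
      vertex 4.000 19.000 0.000
      vertex 0.000 19.000 24.000
      vertex 4.000 19.000 24.000
    endloop
  endfacet
  facet normal -1.0000 0.0000 0.0000
    outer loop
      vertex 0.000 19.000 0.000
      vertex 0.000 0.000 0.000
      vertex 0.000 0.000 24.000
    endloop
  endfacet
  facet normal -1.0000 0.0000 0.0000
    outer loop
      vertex 0.000 19.000 0.000
      vertex 0.000 0.000 24.000
      vertex 0.000 19.000 24.000
    endloop
  endfacet
endsolid part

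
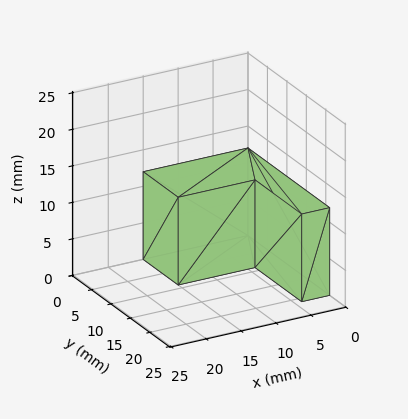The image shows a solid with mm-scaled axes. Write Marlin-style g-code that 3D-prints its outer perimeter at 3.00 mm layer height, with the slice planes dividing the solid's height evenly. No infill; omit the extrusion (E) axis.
Reading the render: the shape is an L-shaped prism: outer 15 × 21 mm, arm thicknesses ≈ 9 mm (horizontal) and 4 mm (vertical), extruded 12 mm in z (dimensions read to the nearest mm from the axis ticks). For the g-code, the solid's height is divided into equal slices at the stated Δz and each level perimeter traced with G1 moves after a G0 lift.

; perimeter-only toolpath
G21 ; units = mm
G90 ; absolute positioning
G28 ; home
; layer 1
G0 Z3.00
G0 X0.00 Y0.00
G1 X15.00 Y0.00
G1 X15.00 Y9.00
G1 X4.00 Y9.00
G1 X4.00 Y21.00
G1 X0.00 Y21.00
G1 X0.00 Y0.00
; layer 2
G0 Z6.00
G0 X0.00 Y0.00
G1 X15.00 Y0.00
G1 X15.00 Y9.00
G1 X4.00 Y9.00
G1 X4.00 Y21.00
G1 X0.00 Y21.00
G1 X0.00 Y0.00
; layer 3
G0 Z9.00
G0 X0.00 Y0.00
G1 X15.00 Y0.00
G1 X15.00 Y9.00
G1 X4.00 Y9.00
G1 X4.00 Y21.00
G1 X0.00 Y21.00
G1 X0.00 Y0.00
; layer 4
G0 Z12.00
G0 X0.00 Y0.00
G1 X15.00 Y0.00
G1 X15.00 Y9.00
G1 X4.00 Y9.00
G1 X4.00 Y21.00
G1 X0.00 Y21.00
G1 X0.00 Y0.00
M2 ; end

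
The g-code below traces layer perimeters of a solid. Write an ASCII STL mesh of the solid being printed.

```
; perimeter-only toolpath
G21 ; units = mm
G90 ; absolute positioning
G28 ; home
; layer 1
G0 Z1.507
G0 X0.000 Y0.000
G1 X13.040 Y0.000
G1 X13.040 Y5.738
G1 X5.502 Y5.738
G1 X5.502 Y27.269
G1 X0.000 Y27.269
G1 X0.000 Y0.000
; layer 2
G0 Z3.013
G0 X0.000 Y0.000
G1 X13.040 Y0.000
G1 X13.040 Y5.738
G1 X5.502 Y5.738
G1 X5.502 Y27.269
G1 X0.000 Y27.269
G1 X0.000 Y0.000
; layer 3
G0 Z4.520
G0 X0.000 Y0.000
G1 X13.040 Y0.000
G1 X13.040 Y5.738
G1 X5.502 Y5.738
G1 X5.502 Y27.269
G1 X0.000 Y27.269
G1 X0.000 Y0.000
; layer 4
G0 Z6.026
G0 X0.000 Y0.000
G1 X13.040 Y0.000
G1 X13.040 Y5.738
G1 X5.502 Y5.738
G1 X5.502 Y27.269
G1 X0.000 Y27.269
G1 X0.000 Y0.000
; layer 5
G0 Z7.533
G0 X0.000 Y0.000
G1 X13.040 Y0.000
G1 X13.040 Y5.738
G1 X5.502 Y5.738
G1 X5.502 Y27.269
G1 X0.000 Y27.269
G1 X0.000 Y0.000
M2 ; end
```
solid part
  facet normal 0.0000 0.0000 -1.0000
    outer loop
      vertex 13.040 5.738 0.000
      vertex 13.040 0.000 0.000
      vertex 0.000 0.000 0.000
    endloop
  endfacet
  facet normal 0.0000 0.0000 -1.0000
    outer loop
      vertex 5.502 5.738 0.000
      vertex 13.040 5.738 0.000
      vertex 0.000 0.000 0.000
    endloop
  endfacet
  facet normal 0.0000 0.0000 -1.0000
    outer loop
      vertex 5.502 27.269 0.000
      vertex 5.502 5.738 0.000
      vertex 0.000 0.000 0.000
    endloop
  endfacet
  facet normal 0.0000 0.0000 -1.0000
    outer loop
      vertex 0.000 27.269 0.000
      vertex 5.502 27.269 0.000
      vertex 0.000 0.000 0.000
    endloop
  endfacet
  facet normal 0.0000 0.0000 1.0000
    outer loop
      vertex 0.000 0.000 7.533
      vertex 13.040 0.000 7.533
      vertex 13.040 5.738 7.533
    endloop
  endfacet
  facet normal 0.0000 0.0000 1.0000
    outer loop
      vertex 0.000 0.000 7.533
      vertex 13.040 5.738 7.533
      vertex 5.502 5.738 7.533
    endloop
  endfacet
  facet normal 0.0000 0.0000 1.0000
    outer loop
      vertex 0.000 0.000 7.533
      vertex 5.502 5.738 7.533
      vertex 5.502 27.269 7.533
    endloop
  endfacet
  facet normal 0.0000 0.0000 1.0000
    outer loop
      vertex 0.000 0.000 7.533
      vertex 5.502 27.269 7.533
      vertex 0.000 27.269 7.533
    endloop
  endfacet
  facet normal 0.0000 -1.0000 0.0000
    outer loop
      vertex 0.000 0.000 0.000
      vertex 13.040 0.000 0.000
      vertex 13.040 0.000 7.533
    endloop
  endfacet
  facet normal 0.0000 -1.0000 0.0000
    outer loop
      vertex 0.000 0.000 0.000
      vertex 13.040 0.000 7.533
      vertex 0.000 0.000 7.533
    endloop
  endfacet
  facet normal 1.0000 0.0000 0.0000
    outer loop
      vertex 13.040 0.000 0.000
      vertex 13.040 5.738 0.000
      vertex 13.040 5.738 7.533
    endloop
  endfacet
  facet normal 1.0000 0.0000 0.0000
    outer loop
      vertex 13.040 0.000 0.000
      vertex 13.040 5.738 7.533
      vertex 13.040 0.000 7.533
    endloop
  endfacet
  facet normal 0.0000 1.0000 0.0000
    outer loop
      vertex 13.040 5.738 0.000
      vertex 5.502 5.738 0.000
      vertex 5.502 5.738 7.533
    endloop
  endfacet
  facet normal 0.0000 1.0000 0.0000
    outer loop
      vertex 13.040 5.738 0.000
      vertex 5.502 5.738 7.533
      vertex 13.040 5.738 7.533
    endloop
  endfacet
  facet normal 1.0000 0.0000 0.0000
    outer loop
      vertex 5.502 5.738 0.000
      vertex 5.502 27.269 0.000
      vertex 5.502 27.269 7.533
    endloop
  endfacet
  facet normal 1.0000 0.0000 0.0000
    outer loop
      vertex 5.502 5.738 0.000
      vertex 5.502 27.269 7.533
      vertex 5.502 5.738 7.533
    endloop
  endfacet
  facet normal 0.0000 1.0000 0.0000
    outer loop
      vertex 5.502 27.269 0.000
      vertex 0.000 27.269 0.000
      vertex 0.000 27.269 7.533
    endloop
  endfacet
  facet normal 0.0000 1.0000 0.0000
    outer loop
      vertex 5.502 27.269 0.000
      vertex 0.000 27.269 7.533
      vertex 5.502 27.269 7.533
    endloop
  endfacet
  facet normal -1.0000 0.0000 0.0000
    outer loop
      vertex 0.000 27.269 0.000
      vertex 0.000 0.000 0.000
      vertex 0.000 0.000 7.533
    endloop
  endfacet
  facet normal -1.0000 0.0000 0.0000
    outer loop
      vertex 0.000 27.269 0.000
      vertex 0.000 0.000 7.533
      vertex 0.000 27.269 7.533
    endloop
  endfacet
endsolid part

The G0 Z moves step by Δz≈1.507 mm. Every layer's G1 loop is the same polygon, so the solid is a straight extrusion of it from z=0 to z≈7.53. Closing with flat bottom and top caps and triangulating gives 20 facets — an L-shaped prism: outer 13 × 27.3 mm, arm thicknesses ≈ 5.74 mm (horizontal) and 5.5 mm (vertical), extruded 7.53 mm in z.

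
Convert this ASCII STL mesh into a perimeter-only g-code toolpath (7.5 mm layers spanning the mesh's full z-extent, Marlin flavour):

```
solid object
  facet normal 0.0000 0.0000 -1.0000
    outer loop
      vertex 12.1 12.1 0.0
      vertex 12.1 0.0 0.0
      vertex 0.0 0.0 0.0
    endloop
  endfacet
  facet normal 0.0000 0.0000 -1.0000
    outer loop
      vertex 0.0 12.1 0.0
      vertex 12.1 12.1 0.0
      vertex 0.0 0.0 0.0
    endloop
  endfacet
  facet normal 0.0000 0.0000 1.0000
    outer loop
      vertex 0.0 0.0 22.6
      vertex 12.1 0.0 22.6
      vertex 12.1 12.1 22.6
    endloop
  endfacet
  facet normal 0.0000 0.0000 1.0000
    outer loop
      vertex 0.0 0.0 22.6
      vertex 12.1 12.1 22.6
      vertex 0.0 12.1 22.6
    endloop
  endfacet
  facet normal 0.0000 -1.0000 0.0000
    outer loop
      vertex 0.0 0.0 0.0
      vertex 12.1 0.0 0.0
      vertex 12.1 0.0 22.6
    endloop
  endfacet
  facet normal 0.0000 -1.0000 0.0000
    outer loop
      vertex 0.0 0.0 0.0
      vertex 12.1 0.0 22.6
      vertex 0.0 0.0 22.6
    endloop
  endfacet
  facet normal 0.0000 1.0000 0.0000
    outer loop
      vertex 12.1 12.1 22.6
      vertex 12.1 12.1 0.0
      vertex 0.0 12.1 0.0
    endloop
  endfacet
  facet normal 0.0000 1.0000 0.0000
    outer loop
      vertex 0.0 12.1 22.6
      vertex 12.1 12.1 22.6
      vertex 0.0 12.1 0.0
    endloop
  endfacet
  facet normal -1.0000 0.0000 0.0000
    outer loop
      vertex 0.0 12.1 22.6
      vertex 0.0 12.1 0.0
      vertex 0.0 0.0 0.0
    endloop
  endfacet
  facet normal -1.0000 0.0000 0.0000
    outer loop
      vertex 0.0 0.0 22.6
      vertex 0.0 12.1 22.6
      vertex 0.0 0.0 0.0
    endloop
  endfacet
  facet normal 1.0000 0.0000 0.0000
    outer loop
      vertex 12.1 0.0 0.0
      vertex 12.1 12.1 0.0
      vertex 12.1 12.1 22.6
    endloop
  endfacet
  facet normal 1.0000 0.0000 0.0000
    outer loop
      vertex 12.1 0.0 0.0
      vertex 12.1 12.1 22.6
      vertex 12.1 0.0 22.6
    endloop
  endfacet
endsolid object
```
; perimeter-only toolpath
G21 ; units = mm
G90 ; absolute positioning
G28 ; home
; layer 1
G0 Z7.5
G0 X0.0 Y0.0
G1 X12.1 Y0.0
G1 X12.1 Y12.1
G1 X0.0 Y12.1
G1 X0.0 Y0.0
; layer 2
G0 Z15.1
G0 X0.0 Y0.0
G1 X12.1 Y0.0
G1 X12.1 Y12.1
G1 X0.0 Y12.1
G1 X0.0 Y0.0
; layer 3
G0 Z22.6
G0 X0.0 Y0.0
G1 X12.1 Y0.0
G1 X12.1 Y12.1
G1 X0.0 Y12.1
G1 X0.0 Y0.0
M2 ; end

The solid is a rectangular box, roughly 12.1 × 12.1 mm footprint and 22.6 mm tall. Slicing at Δz = 7.5 mm — 3 equal slices spanning the solid's height, so layer i sits at z = i·h/3 — gives 3 non-empty perimeters. Each is a 4-segment closed polygon; G0 lifts to the layer z and rapids to the start vertex, then G1 traces the edges.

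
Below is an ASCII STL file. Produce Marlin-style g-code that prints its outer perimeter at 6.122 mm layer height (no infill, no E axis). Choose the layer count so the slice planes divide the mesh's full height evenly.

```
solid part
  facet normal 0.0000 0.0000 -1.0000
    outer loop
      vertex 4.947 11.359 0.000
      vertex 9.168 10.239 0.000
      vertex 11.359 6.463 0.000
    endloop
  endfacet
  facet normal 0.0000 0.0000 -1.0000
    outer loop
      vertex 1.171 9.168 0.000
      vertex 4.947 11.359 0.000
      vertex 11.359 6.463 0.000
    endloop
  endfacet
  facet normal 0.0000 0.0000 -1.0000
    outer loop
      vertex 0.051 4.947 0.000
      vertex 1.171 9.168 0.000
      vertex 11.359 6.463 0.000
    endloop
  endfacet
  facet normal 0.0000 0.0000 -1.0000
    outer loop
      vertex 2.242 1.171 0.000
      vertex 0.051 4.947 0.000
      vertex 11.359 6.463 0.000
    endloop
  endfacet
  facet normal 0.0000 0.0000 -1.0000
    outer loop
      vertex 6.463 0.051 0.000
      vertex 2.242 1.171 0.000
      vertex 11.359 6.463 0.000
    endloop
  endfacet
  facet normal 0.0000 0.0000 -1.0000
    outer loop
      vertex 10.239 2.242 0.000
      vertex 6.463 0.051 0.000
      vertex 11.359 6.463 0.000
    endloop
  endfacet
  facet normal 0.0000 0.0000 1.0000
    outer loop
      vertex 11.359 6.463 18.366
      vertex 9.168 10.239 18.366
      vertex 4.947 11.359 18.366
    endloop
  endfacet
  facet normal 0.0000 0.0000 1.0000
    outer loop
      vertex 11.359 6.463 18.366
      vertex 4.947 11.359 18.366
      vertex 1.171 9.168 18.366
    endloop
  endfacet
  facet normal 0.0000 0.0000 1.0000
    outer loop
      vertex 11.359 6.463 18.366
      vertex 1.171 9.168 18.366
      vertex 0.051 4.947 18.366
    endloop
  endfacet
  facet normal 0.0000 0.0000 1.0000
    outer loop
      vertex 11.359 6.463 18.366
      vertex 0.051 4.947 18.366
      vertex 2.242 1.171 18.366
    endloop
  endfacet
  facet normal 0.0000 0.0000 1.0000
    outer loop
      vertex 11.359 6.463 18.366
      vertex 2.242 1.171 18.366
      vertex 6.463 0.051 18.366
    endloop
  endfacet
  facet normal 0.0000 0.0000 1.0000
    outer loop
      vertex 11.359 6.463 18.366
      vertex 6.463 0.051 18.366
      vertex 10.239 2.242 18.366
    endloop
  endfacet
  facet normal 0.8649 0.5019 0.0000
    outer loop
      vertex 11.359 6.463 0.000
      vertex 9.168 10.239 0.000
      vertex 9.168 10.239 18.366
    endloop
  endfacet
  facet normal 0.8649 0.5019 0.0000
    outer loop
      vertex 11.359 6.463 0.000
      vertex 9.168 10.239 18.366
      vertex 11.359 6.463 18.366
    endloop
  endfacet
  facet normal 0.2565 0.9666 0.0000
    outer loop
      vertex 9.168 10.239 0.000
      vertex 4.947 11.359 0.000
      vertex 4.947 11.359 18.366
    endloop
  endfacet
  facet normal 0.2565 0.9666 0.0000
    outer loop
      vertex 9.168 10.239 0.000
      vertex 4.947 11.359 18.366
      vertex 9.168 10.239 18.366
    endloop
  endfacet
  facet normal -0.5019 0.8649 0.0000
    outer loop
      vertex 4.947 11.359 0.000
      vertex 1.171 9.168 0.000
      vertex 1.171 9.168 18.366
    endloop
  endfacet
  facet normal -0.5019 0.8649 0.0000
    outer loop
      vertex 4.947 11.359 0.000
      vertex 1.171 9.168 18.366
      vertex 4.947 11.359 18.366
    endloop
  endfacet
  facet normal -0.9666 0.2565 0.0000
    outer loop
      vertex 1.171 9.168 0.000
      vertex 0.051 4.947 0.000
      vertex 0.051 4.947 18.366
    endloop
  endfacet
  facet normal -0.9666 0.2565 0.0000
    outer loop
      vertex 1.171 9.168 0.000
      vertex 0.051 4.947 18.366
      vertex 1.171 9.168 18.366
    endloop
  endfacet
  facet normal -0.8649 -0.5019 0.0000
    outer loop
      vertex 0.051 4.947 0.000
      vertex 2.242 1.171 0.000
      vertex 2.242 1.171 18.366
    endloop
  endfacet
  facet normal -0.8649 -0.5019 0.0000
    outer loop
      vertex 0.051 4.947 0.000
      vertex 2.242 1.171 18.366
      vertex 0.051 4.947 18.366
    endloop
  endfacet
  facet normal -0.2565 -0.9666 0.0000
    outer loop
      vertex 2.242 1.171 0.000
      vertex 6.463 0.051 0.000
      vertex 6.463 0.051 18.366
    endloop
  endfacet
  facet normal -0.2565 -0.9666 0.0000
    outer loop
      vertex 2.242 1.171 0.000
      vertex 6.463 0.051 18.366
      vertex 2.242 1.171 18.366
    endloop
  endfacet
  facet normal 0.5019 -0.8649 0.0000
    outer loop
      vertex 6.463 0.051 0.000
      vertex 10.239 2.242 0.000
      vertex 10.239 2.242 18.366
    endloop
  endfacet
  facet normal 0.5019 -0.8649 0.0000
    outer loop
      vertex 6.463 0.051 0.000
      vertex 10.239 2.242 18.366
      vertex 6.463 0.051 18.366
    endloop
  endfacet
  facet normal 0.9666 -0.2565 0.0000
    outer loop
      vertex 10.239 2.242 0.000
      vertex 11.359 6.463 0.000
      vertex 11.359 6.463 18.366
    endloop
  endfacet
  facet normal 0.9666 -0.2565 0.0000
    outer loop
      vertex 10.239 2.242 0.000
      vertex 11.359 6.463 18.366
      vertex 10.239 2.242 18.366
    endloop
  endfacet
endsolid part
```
; perimeter-only toolpath
G21 ; units = mm
G90 ; absolute positioning
G28 ; home
; layer 1
G0 Z6.122
G0 X11.359 Y6.463
G1 X9.168 Y10.239
G1 X4.947 Y11.359
G1 X1.171 Y9.168
G1 X0.051 Y4.947
G1 X2.242 Y1.171
G1 X6.463 Y0.051
G1 X10.239 Y2.242
G1 X11.359 Y6.463
; layer 2
G0 Z12.244
G0 X11.359 Y6.463
G1 X9.168 Y10.239
G1 X4.947 Y11.359
G1 X1.171 Y9.168
G1 X0.051 Y4.947
G1 X2.242 Y1.171
G1 X6.463 Y0.051
G1 X10.239 Y2.242
G1 X11.359 Y6.463
; layer 3
G0 Z18.366
G0 X11.359 Y6.463
G1 X9.168 Y10.239
G1 X4.947 Y11.359
G1 X1.171 Y9.168
G1 X0.051 Y4.947
G1 X2.242 Y1.171
G1 X6.463 Y0.051
G1 X10.239 Y2.242
G1 X11.359 Y6.463
M2 ; end

The solid is a regular 8-sided prism (a cylinder approximated with 8 flat sides), circumscribed radius ≈ 5.71 mm, height ≈ 18.4 mm. Slicing at Δz = 6.122 mm — 3 equal slices spanning the solid's height, so layer i sits at z = i·h/3 — gives 3 non-empty perimeters. Each is a 8-segment closed polygon; G0 lifts to the layer z and rapids to the start vertex, then G1 traces the edges.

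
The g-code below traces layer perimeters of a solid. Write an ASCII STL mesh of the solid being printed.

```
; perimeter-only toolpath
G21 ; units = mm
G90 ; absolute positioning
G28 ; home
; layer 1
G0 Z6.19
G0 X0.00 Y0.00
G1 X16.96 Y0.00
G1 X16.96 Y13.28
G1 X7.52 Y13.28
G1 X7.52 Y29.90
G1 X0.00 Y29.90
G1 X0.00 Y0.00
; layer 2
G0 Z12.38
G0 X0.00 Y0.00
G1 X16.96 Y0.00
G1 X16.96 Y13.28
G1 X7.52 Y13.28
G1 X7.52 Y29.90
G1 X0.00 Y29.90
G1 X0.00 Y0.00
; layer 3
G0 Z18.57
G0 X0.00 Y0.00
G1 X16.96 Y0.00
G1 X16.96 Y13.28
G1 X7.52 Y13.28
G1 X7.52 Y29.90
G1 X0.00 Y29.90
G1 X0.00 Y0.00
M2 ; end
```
solid part
  facet normal 0.0000 0.0000 -1.0000
    outer loop
      vertex 16.96 13.28 0.00
      vertex 16.96 0.00 0.00
      vertex 0.00 0.00 0.00
    endloop
  endfacet
  facet normal 0.0000 0.0000 -1.0000
    outer loop
      vertex 7.52 13.28 0.00
      vertex 16.96 13.28 0.00
      vertex 0.00 0.00 0.00
    endloop
  endfacet
  facet normal 0.0000 0.0000 -1.0000
    outer loop
      vertex 7.52 29.90 0.00
      vertex 7.52 13.28 0.00
      vertex 0.00 0.00 0.00
    endloop
  endfacet
  facet normal 0.0000 0.0000 -1.0000
    outer loop
      vertex 0.00 29.90 0.00
      vertex 7.52 29.90 0.00
      vertex 0.00 0.00 0.00
    endloop
  endfacet
  facet normal 0.0000 0.0000 1.0000
    outer loop
      vertex 0.00 0.00 18.57
      vertex 16.96 0.00 18.57
      vertex 16.96 13.28 18.57
    endloop
  endfacet
  facet normal 0.0000 0.0000 1.0000
    outer loop
      vertex 0.00 0.00 18.57
      vertex 16.96 13.28 18.57
      vertex 7.52 13.28 18.57
    endloop
  endfacet
  facet normal 0.0000 0.0000 1.0000
    outer loop
      vertex 0.00 0.00 18.57
      vertex 7.52 13.28 18.57
      vertex 7.52 29.90 18.57
    endloop
  endfacet
  facet normal 0.0000 0.0000 1.0000
    outer loop
      vertex 0.00 0.00 18.57
      vertex 7.52 29.90 18.57
      vertex 0.00 29.90 18.57
    endloop
  endfacet
  facet normal 0.0000 -1.0000 0.0000
    outer loop
      vertex 0.00 0.00 0.00
      vertex 16.96 0.00 0.00
      vertex 16.96 0.00 18.57
    endloop
  endfacet
  facet normal 0.0000 -1.0000 0.0000
    outer loop
      vertex 0.00 0.00 0.00
      vertex 16.96 0.00 18.57
      vertex 0.00 0.00 18.57
    endloop
  endfacet
  facet normal 1.0000 0.0000 0.0000
    outer loop
      vertex 16.96 0.00 0.00
      vertex 16.96 13.28 0.00
      vertex 16.96 13.28 18.57
    endloop
  endfacet
  facet normal 1.0000 0.0000 0.0000
    outer loop
      vertex 16.96 0.00 0.00
      vertex 16.96 13.28 18.57
      vertex 16.96 0.00 18.57
    endloop
  endfacet
  facet normal 0.0000 1.0000 0.0000
    outer loop
      vertex 16.96 13.28 0.00
      vertex 7.52 13.28 0.00
      vertex 7.52 13.28 18.57
    endloop
  endfacet
  facet normal 0.0000 1.0000 0.0000
    outer loop
      vertex 16.96 13.28 0.00
      vertex 7.52 13.28 18.57
      vertex 16.96 13.28 18.57
    endloop
  endfacet
  facet normal 1.0000 0.0000 0.0000
    outer loop
      vertex 7.52 13.28 0.00
      vertex 7.52 29.90 0.00
      vertex 7.52 29.90 18.57
    endloop
  endfacet
  facet normal 1.0000 0.0000 0.0000
    outer loop
      vertex 7.52 13.28 0.00
      vertex 7.52 29.90 18.57
      vertex 7.52 13.28 18.57
    endloop
  endfacet
  facet normal 0.0000 1.0000 0.0000
    outer loop
      vertex 7.52 29.90 0.00
      vertex 0.00 29.90 0.00
      vertex 0.00 29.90 18.57
    endloop
  endfacet
  facet normal 0.0000 1.0000 0.0000
    outer loop
      vertex 7.52 29.90 0.00
      vertex 0.00 29.90 18.57
      vertex 7.52 29.90 18.57
    endloop
  endfacet
  facet normal -1.0000 0.0000 0.0000
    outer loop
      vertex 0.00 29.90 0.00
      vertex 0.00 0.00 0.00
      vertex 0.00 0.00 18.57
    endloop
  endfacet
  facet normal -1.0000 0.0000 0.0000
    outer loop
      vertex 0.00 29.90 0.00
      vertex 0.00 0.00 18.57
      vertex 0.00 29.90 18.57
    endloop
  endfacet
endsolid part

The G0 Z moves step by Δz≈6.19 mm. Every layer's G1 loop is the same polygon, so the solid is a straight extrusion of it from z=0 to z≈18.6. Closing with flat bottom and top caps and triangulating gives 20 facets — an L-shaped prism: outer 17 × 29.9 mm, arm thicknesses ≈ 13.3 mm (horizontal) and 7.52 mm (vertical), extruded 18.6 mm in z.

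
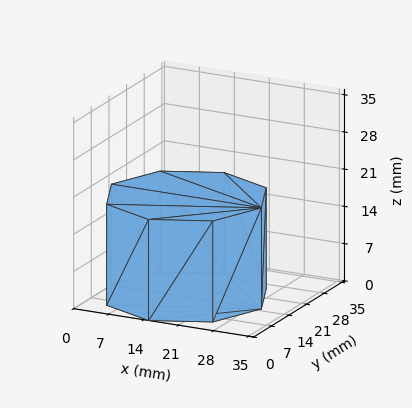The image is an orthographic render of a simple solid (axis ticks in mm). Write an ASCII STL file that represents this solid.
Reading the render: the shape is a regular 8-sided prism (a cylinder approximated with 8 flat sides), circumscribed radius ≈ 15 mm, height ≈ 19 mm (dimensions read to the nearest mm from the axis ticks). For the STL, each face is triangulated and given an outward normal.

solid part
  facet normal 0.0000 0.0000 -1.0000
    outer loop
      vertex 15.000 30.000 0.000
      vertex 25.607 25.607 0.000
      vertex 30.000 15.000 0.000
    endloop
  endfacet
  facet normal 0.0000 0.0000 -1.0000
    outer loop
      vertex 4.393 25.607 0.000
      vertex 15.000 30.000 0.000
      vertex 30.000 15.000 0.000
    endloop
  endfacet
  facet normal 0.0000 0.0000 -1.0000
    outer loop
      vertex 0.000 15.000 0.000
      vertex 4.393 25.607 0.000
      vertex 30.000 15.000 0.000
    endloop
  endfacet
  facet normal 0.0000 0.0000 -1.0000
    outer loop
      vertex 4.393 4.393 0.000
      vertex 0.000 15.000 0.000
      vertex 30.000 15.000 0.000
    endloop
  endfacet
  facet normal 0.0000 0.0000 -1.0000
    outer loop
      vertex 15.000 0.000 0.000
      vertex 4.393 4.393 0.000
      vertex 30.000 15.000 0.000
    endloop
  endfacet
  facet normal 0.0000 0.0000 -1.0000
    outer loop
      vertex 25.607 4.393 0.000
      vertex 15.000 0.000 0.000
      vertex 30.000 15.000 0.000
    endloop
  endfacet
  facet normal 0.0000 0.0000 1.0000
    outer loop
      vertex 30.000 15.000 19.000
      vertex 25.607 25.607 19.000
      vertex 15.000 30.000 19.000
    endloop
  endfacet
  facet normal 0.0000 0.0000 1.0000
    outer loop
      vertex 30.000 15.000 19.000
      vertex 15.000 30.000 19.000
      vertex 4.393 25.607 19.000
    endloop
  endfacet
  facet normal 0.0000 0.0000 1.0000
    outer loop
      vertex 30.000 15.000 19.000
      vertex 4.393 25.607 19.000
      vertex 0.000 15.000 19.000
    endloop
  endfacet
  facet normal 0.0000 0.0000 1.0000
    outer loop
      vertex 30.000 15.000 19.000
      vertex 0.000 15.000 19.000
      vertex 4.393 4.393 19.000
    endloop
  endfacet
  facet normal 0.0000 0.0000 1.0000
    outer loop
      vertex 30.000 15.000 19.000
      vertex 4.393 4.393 19.000
      vertex 15.000 0.000 19.000
    endloop
  endfacet
  facet normal 0.0000 0.0000 1.0000
    outer loop
      vertex 30.000 15.000 19.000
      vertex 15.000 0.000 19.000
      vertex 25.607 4.393 19.000
    endloop
  endfacet
  facet normal 0.9239 0.3826 0.0000
    outer loop
      vertex 30.000 15.000 0.000
      vertex 25.607 25.607 0.000
      vertex 25.607 25.607 19.000
    endloop
  endfacet
  facet normal 0.9239 0.3826 0.0000
    outer loop
      vertex 30.000 15.000 0.000
      vertex 25.607 25.607 19.000
      vertex 30.000 15.000 19.000
    endloop
  endfacet
  facet normal 0.3826 0.9239 0.0000
    outer loop
      vertex 25.607 25.607 0.000
      vertex 15.000 30.000 0.000
      vertex 15.000 30.000 19.000
    endloop
  endfacet
  facet normal 0.3826 0.9239 0.0000
    outer loop
      vertex 25.607 25.607 0.000
      vertex 15.000 30.000 19.000
      vertex 25.607 25.607 19.000
    endloop
  endfacet
  facet normal -0.3826 0.9239 0.0000
    outer loop
      vertex 15.000 30.000 0.000
      vertex 4.393 25.607 0.000
      vertex 4.393 25.607 19.000
    endloop
  endfacet
  facet normal -0.3826 0.9239 0.0000
    outer loop
      vertex 15.000 30.000 0.000
      vertex 4.393 25.607 19.000
      vertex 15.000 30.000 19.000
    endloop
  endfacet
  facet normal -0.9239 0.3826 0.0000
    outer loop
      vertex 4.393 25.607 0.000
      vertex 0.000 15.000 0.000
      vertex 0.000 15.000 19.000
    endloop
  endfacet
  facet normal -0.9239 0.3826 0.0000
    outer loop
      vertex 4.393 25.607 0.000
      vertex 0.000 15.000 19.000
      vertex 4.393 25.607 19.000
    endloop
  endfacet
  facet normal -0.9239 -0.3826 0.0000
    outer loop
      vertex 0.000 15.000 0.000
      vertex 4.393 4.393 0.000
      vertex 4.393 4.393 19.000
    endloop
  endfacet
  facet normal -0.9239 -0.3826 0.0000
    outer loop
      vertex 0.000 15.000 0.000
      vertex 4.393 4.393 19.000
      vertex 0.000 15.000 19.000
    endloop
  endfacet
  facet normal -0.3826 -0.9239 0.0000
    outer loop
      vertex 4.393 4.393 0.000
      vertex 15.000 0.000 0.000
      vertex 15.000 0.000 19.000
    endloop
  endfacet
  facet normal -0.3826 -0.9239 0.0000
    outer loop
      vertex 4.393 4.393 0.000
      vertex 15.000 0.000 19.000
      vertex 4.393 4.393 19.000
    endloop
  endfacet
  facet normal 0.3826 -0.9239 0.0000
    outer loop
      vertex 15.000 0.000 0.000
      vertex 25.607 4.393 0.000
      vertex 25.607 4.393 19.000
    endloop
  endfacet
  facet normal 0.3826 -0.9239 0.0000
    outer loop
      vertex 15.000 0.000 0.000
      vertex 25.607 4.393 19.000
      vertex 15.000 0.000 19.000
    endloop
  endfacet
  facet normal 0.9239 -0.3826 0.0000
    outer loop
      vertex 25.607 4.393 0.000
      vertex 30.000 15.000 0.000
      vertex 30.000 15.000 19.000
    endloop
  endfacet
  facet normal 0.9239 -0.3826 0.0000
    outer loop
      vertex 25.607 4.393 0.000
      vertex 30.000 15.000 19.000
      vertex 25.607 4.393 19.000
    endloop
  endfacet
endsolid part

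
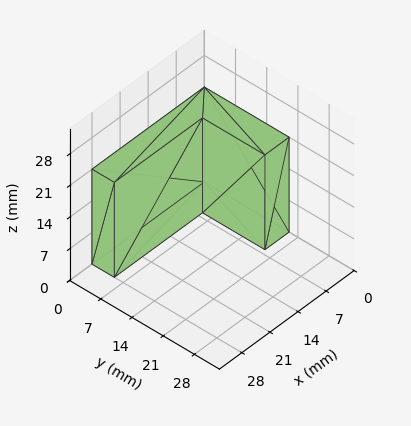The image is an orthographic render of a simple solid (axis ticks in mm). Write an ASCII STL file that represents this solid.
Reading the render: the shape is an L-shaped prism: outer 28 × 19 mm, arm thicknesses ≈ 5 mm (horizontal) and 6 mm (vertical), extruded 21 mm in z (dimensions read to the nearest mm from the axis ticks). For the STL, each face is triangulated and given an outward normal.

solid part
  facet normal 0.0000 0.0000 -1.0000
    outer loop
      vertex 28.000 5.000 0.000
      vertex 28.000 0.000 0.000
      vertex 0.000 0.000 0.000
    endloop
  endfacet
  facet normal 0.0000 0.0000 -1.0000
    outer loop
      vertex 6.000 5.000 0.000
      vertex 28.000 5.000 0.000
      vertex 0.000 0.000 0.000
    endloop
  endfacet
  facet normal 0.0000 0.0000 -1.0000
    outer loop
      vertex 6.000 19.000 0.000
      vertex 6.000 5.000 0.000
      vertex 0.000 0.000 0.000
    endloop
  endfacet
  facet normal 0.0000 0.0000 -1.0000
    outer loop
      vertex 0.000 19.000 0.000
      vertex 6.000 19.000 0.000
      vertex 0.000 0.000 0.000
    endloop
  endfacet
  facet normal 0.0000 0.0000 1.0000
    outer loop
      vertex 0.000 0.000 21.000
      vertex 28.000 0.000 21.000
      vertex 28.000 5.000 21.000
    endloop
  endfacet
  facet normal 0.0000 0.0000 1.0000
    outer loop
      vertex 0.000 0.000 21.000
      vertex 28.000 5.000 21.000
      vertex 6.000 5.000 21.000
    endloop
  endfacet
  facet normal 0.0000 0.0000 1.0000
    outer loop
      vertex 0.000 0.000 21.000
      vertex 6.000 5.000 21.000
      vertex 6.000 19.000 21.000
    endloop
  endfacet
  facet normal 0.0000 0.0000 1.0000
    outer loop
      vertex 0.000 0.000 21.000
      vertex 6.000 19.000 21.000
      vertex 0.000 19.000 21.000
    endloop
  endfacet
  facet normal 0.0000 -1.0000 0.0000
    outer loop
      vertex 0.000 0.000 0.000
      vertex 28.000 0.000 0.000
      vertex 28.000 0.000 21.000
    endloop
  endfacet
  facet normal 0.0000 -1.0000 0.0000
    outer loop
      vertex 0.000 0.000 0.000
      vertex 28.000 0.000 21.000
      vertex 0.000 0.000 21.000
    endloop
  endfacet
  facet normal 1.0000 0.0000 0.0000
    outer loop
      vertex 28.000 0.000 0.000
      vertex 28.000 5.000 0.000
      vertex 28.000 5.000 21.000
    endloop
  endfacet
  facet normal 1.0000 0.0000 0.0000
    outer loop
      vertex 28.000 0.000 0.000
      vertex 28.000 5.000 21.000
      vertex 28.000 0.000 21.000
    endloop
  endfacet
  facet normal 0.0000 1.0000 0.0000
    outer loop
      vertex 28.000 5.000 0.000
      vertex 6.000 5.000 0.000
      vertex 6.000 5.000 21.000
    endloop
  endfacet
  facet normal 0.0000 1.0000 0.0000
    outer loop
      vertex 28.000 5.000 0.000
      vertex 6.000 5.000 21.000
      vertex 28.000 5.000 21.000
    endloop
  endfacet
  facet normal 1.0000 0.0000 0.0000
    outer loop
      vertex 6.000 5.000 0.000
      vertex 6.000 19.000 0.000
      vertex 6.000 19.000 21.000
    endloop
  endfacet
  facet normal 1.0000 0.0000 0.0000
    outer loop
      vertex 6.000 5.000 0.000
      vertex 6.000 19.000 21.000
      vertex 6.000 5.000 21.000
    endloop
  endfacet
  facet normal 0.0000 1.0000 0.0000
    outer loop
      vertex 6.000 19.000 0.000
      vertex 0.000 19.000 0.000
      vertex 0.000 19.000 21.000
    endloop
  endfacet
  facet normal 0.0000 1.0000 0.0000
    outer loop
      vertex 6.000 19.000 0.000
      vertex 0.000 19.000 21.000
      vertex 6.000 19.000 21.000
    endloop
  endfacet
  facet normal -1.0000 0.0000 0.0000
    outer loop
      vertex 0.000 19.000 0.000
      vertex 0.000 0.000 0.000
      vertex 0.000 0.000 21.000
    endloop
  endfacet
  facet normal -1.0000 0.0000 0.0000
    outer loop
      vertex 0.000 19.000 0.000
      vertex 0.000 0.000 21.000
      vertex 0.000 19.000 21.000
    endloop
  endfacet
endsolid part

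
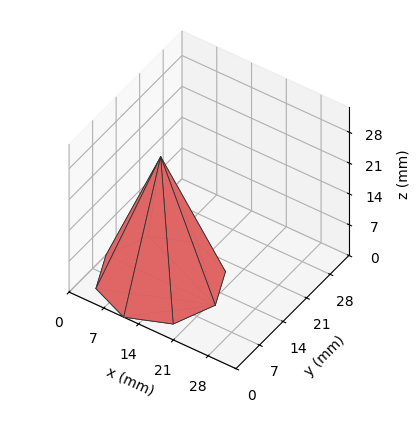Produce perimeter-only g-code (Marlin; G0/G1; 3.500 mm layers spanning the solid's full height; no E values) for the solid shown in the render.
Reading the render: the shape is a regular 8-sided pyramid, base circumscribed radius ≈ 11 mm, apex at z ≈ 28 mm (dimensions read to the nearest mm from the axis ticks). For the g-code, the solid's height is divided into equal slices at the stated Δz and each level perimeter traced with G1 moves after a G0 lift.

; perimeter-only toolpath
G21 ; units = mm
G90 ; absolute positioning
G28 ; home
; layer 1
G0 Z3.500
G0 X20.625 Y11.000
G1 X17.806 Y17.806
G1 X11.000 Y20.625
G1 X4.194 Y17.806
G1 X1.375 Y11.000
G1 X4.194 Y4.194
G1 X11.000 Y1.375
G1 X17.806 Y4.194
G1 X20.625 Y11.000
; layer 2
G0 Z7.000
G0 X19.250 Y11.000
G1 X16.834 Y16.834
G1 X11.000 Y19.250
G1 X5.167 Y16.834
G1 X2.750 Y11.000
G1 X5.167 Y5.167
G1 X11.000 Y2.750
G1 X16.834 Y5.167
G1 X19.250 Y11.000
; layer 3
G0 Z10.500
G0 X17.875 Y11.000
G1 X15.861 Y15.861
G1 X11.000 Y17.875
G1 X6.139 Y15.861
G1 X4.125 Y11.000
G1 X6.139 Y6.139
G1 X11.000 Y4.125
G1 X15.861 Y6.139
G1 X17.875 Y11.000
; layer 4
G0 Z14.000
G0 X16.500 Y11.000
G1 X14.889 Y14.889
G1 X11.000 Y16.500
G1 X7.111 Y14.889
G1 X5.500 Y11.000
G1 X7.111 Y7.111
G1 X11.000 Y5.500
G1 X14.889 Y7.111
G1 X16.500 Y11.000
; layer 5
G0 Z17.500
G0 X15.125 Y11.000
G1 X13.917 Y13.917
G1 X11.000 Y15.125
G1 X8.083 Y13.917
G1 X6.875 Y11.000
G1 X8.083 Y8.083
G1 X11.000 Y6.875
G1 X13.917 Y8.083
G1 X15.125 Y11.000
; layer 6
G0 Z21.000
G0 X13.750 Y11.000
G1 X12.944 Y12.944
G1 X11.000 Y13.750
G1 X9.056 Y12.944
G1 X8.250 Y11.000
G1 X9.056 Y9.056
G1 X11.000 Y8.250
G1 X12.944 Y9.056
G1 X13.750 Y11.000
; layer 7
G0 Z24.500
G0 X12.375 Y11.000
G1 X11.972 Y11.972
G1 X11.000 Y12.375
G1 X10.028 Y11.972
G1 X9.625 Y11.000
G1 X10.028 Y10.028
G1 X11.000 Y9.625
G1 X11.972 Y10.028
G1 X12.375 Y11.000
M2 ; end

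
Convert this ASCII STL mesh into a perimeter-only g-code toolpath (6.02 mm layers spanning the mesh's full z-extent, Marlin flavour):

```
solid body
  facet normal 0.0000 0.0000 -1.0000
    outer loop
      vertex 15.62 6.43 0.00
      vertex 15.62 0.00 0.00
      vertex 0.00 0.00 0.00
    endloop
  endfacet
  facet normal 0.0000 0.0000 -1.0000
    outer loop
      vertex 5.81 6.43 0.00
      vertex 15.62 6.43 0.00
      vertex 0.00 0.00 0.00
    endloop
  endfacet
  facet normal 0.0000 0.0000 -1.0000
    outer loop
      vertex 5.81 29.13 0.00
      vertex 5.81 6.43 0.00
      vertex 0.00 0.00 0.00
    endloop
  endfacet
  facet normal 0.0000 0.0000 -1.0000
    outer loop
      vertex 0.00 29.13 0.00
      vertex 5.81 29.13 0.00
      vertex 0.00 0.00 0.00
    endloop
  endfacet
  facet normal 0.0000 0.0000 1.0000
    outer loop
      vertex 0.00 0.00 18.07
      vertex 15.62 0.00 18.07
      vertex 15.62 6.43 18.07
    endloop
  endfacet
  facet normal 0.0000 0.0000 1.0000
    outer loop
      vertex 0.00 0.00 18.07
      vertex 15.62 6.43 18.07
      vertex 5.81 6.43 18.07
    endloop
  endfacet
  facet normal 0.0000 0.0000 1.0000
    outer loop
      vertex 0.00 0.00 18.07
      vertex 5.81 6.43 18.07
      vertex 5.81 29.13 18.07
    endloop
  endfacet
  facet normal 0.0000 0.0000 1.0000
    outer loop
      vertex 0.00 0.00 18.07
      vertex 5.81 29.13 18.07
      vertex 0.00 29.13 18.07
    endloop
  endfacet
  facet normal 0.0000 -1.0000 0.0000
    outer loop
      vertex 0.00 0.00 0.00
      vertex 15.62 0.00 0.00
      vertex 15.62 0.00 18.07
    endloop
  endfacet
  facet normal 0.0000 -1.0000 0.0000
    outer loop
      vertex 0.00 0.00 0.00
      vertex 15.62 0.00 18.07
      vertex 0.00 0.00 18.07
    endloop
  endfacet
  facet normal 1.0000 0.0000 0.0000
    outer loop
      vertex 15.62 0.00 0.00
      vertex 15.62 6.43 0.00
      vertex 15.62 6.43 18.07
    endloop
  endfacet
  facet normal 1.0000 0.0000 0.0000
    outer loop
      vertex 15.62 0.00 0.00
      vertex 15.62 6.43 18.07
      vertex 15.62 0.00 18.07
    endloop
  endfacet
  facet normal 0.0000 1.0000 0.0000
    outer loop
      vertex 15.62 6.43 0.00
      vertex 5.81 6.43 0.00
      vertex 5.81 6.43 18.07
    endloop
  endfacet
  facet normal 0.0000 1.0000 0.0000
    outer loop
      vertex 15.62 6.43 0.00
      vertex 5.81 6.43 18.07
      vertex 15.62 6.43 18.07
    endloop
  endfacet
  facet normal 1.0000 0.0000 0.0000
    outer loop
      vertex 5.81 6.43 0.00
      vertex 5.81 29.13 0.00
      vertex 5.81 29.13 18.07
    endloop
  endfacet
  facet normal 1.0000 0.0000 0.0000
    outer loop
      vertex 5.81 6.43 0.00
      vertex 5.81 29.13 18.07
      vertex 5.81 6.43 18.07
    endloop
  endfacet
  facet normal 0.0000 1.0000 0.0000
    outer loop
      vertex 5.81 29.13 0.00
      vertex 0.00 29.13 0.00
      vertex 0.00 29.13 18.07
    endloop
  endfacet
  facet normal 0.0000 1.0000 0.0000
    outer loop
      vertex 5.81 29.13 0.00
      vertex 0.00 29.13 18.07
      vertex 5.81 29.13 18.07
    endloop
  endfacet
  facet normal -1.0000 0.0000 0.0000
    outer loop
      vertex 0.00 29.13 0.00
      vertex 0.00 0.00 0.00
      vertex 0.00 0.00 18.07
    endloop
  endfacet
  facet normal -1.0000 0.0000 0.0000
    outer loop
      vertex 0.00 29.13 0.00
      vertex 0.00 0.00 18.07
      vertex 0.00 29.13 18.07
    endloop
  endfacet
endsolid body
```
; perimeter-only toolpath
G21 ; units = mm
G90 ; absolute positioning
G28 ; home
; layer 1
G0 Z6.02
G0 X0.00 Y0.00
G1 X15.62 Y0.00
G1 X15.62 Y6.43
G1 X5.81 Y6.43
G1 X5.81 Y29.13
G1 X0.00 Y29.13
G1 X0.00 Y0.00
; layer 2
G0 Z12.05
G0 X0.00 Y0.00
G1 X15.62 Y0.00
G1 X15.62 Y6.43
G1 X5.81 Y6.43
G1 X5.81 Y29.13
G1 X0.00 Y29.13
G1 X0.00 Y0.00
; layer 3
G0 Z18.07
G0 X0.00 Y0.00
G1 X15.62 Y0.00
G1 X15.62 Y6.43
G1 X5.81 Y6.43
G1 X5.81 Y29.13
G1 X0.00 Y29.13
G1 X0.00 Y0.00
M2 ; end

The solid is an L-shaped prism: outer 15.6 × 29.1 mm, arm thicknesses ≈ 6.43 mm (horizontal) and 5.81 mm (vertical), extruded 18.1 mm in z. Slicing at Δz = 6.02 mm — 3 equal slices spanning the solid's height, so layer i sits at z = i·h/3 — gives 3 non-empty perimeters. Each is a 6-segment closed polygon; G0 lifts to the layer z and rapids to the start vertex, then G1 traces the edges.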